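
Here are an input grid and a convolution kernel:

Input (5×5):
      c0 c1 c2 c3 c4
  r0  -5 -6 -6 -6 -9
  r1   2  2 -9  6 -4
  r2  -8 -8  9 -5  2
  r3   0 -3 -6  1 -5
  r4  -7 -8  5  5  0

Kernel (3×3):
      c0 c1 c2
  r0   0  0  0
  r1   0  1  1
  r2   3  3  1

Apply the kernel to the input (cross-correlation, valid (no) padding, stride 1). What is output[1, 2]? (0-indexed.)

The receptive field on the input at this output position is [-9 6 -4 / 9 -5 2 / -6 1 -5]. Elementwise product with the kernel and sum: -5·1 + 2·1 + -6·3 + 1·3 + -5·1.

-23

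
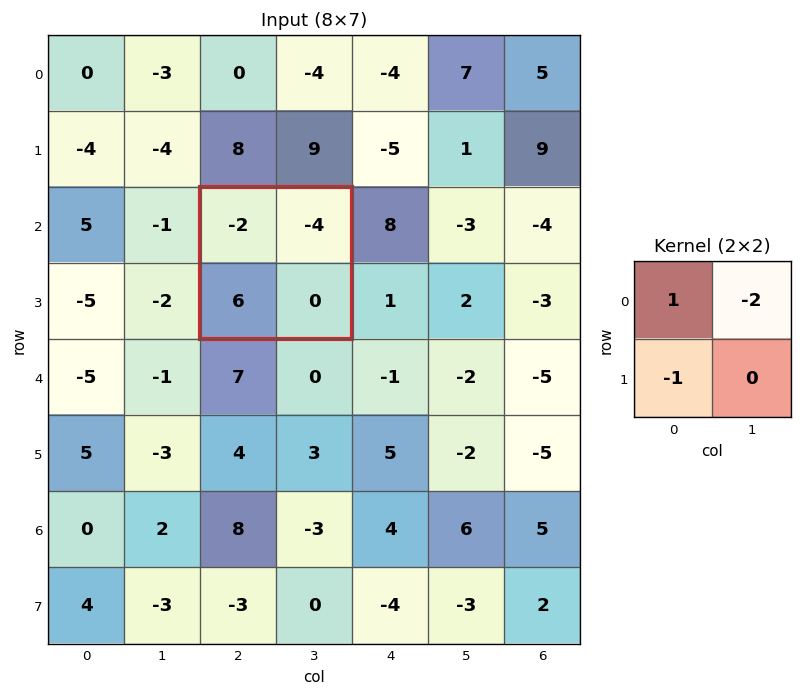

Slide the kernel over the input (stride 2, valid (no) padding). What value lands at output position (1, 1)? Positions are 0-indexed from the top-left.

The receptive field on the input at this output position is [-2 -4 / 6 0]. Elementwise product with the kernel and sum: -2·1 + -4·-2 + 6·-1.

0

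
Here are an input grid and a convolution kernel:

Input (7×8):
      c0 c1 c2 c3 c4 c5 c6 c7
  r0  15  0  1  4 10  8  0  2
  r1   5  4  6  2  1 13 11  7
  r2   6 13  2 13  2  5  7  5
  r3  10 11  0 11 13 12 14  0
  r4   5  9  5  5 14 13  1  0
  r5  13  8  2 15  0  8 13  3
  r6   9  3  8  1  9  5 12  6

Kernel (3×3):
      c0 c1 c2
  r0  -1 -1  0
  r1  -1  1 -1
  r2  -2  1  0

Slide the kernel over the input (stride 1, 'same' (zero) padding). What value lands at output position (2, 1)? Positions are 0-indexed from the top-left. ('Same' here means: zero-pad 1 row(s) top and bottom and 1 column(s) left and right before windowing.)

-13

The receptive field on the zero-padded input at this output position is [5 4 6 / 6 13 2 / 10 11 0]. Elementwise product with the kernel and sum: 5·-1 + 4·-1 + 6·-1 + 13·1 + 2·-1 + 10·-2 + 11·1.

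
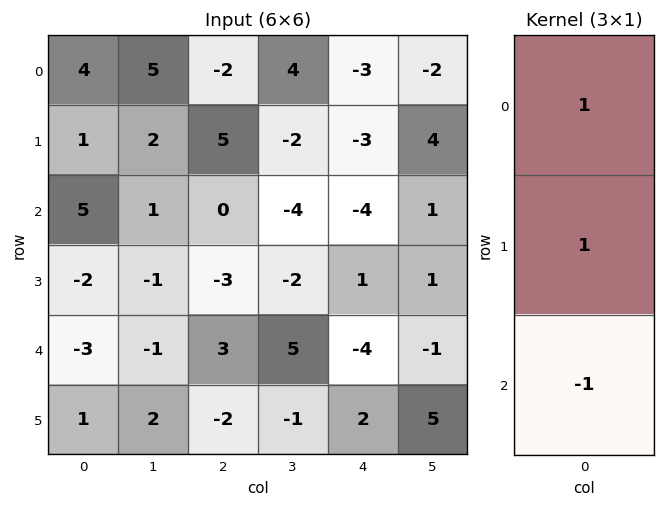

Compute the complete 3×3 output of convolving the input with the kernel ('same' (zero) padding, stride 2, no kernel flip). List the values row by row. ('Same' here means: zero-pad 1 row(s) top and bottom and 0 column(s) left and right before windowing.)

Output[0,0]: The receptive field on the zero-padded input at this output position is [0 / 4 / 1]. Elementwise product with the kernel and sum: 0·1 + 4·1 + 1·-1.

3 -7 0
8 8 -8
-6 2 -5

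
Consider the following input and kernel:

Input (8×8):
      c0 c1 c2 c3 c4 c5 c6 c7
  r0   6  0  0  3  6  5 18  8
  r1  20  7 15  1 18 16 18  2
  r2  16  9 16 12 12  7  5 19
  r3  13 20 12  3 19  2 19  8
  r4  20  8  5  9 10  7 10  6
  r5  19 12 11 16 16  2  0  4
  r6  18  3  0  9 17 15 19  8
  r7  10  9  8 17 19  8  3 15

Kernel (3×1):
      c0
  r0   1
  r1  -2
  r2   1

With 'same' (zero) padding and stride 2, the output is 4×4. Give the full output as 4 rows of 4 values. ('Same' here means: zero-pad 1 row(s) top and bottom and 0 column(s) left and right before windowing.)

8 15 6 -18
1 -5 13 27
-8 13 15 -1
-7 19 1 -35

Output[0,0]: The receptive field on the zero-padded input at this output position is [0 / 6 / 20]. Elementwise product with the kernel and sum: 0·1 + 6·-2 + 20·1.
Output[0,1]: The receptive field on the zero-padded input at this output position is [0 / 0 / 15]. Elementwise product with the kernel and sum: 0·1 + 0·-2 + 15·1.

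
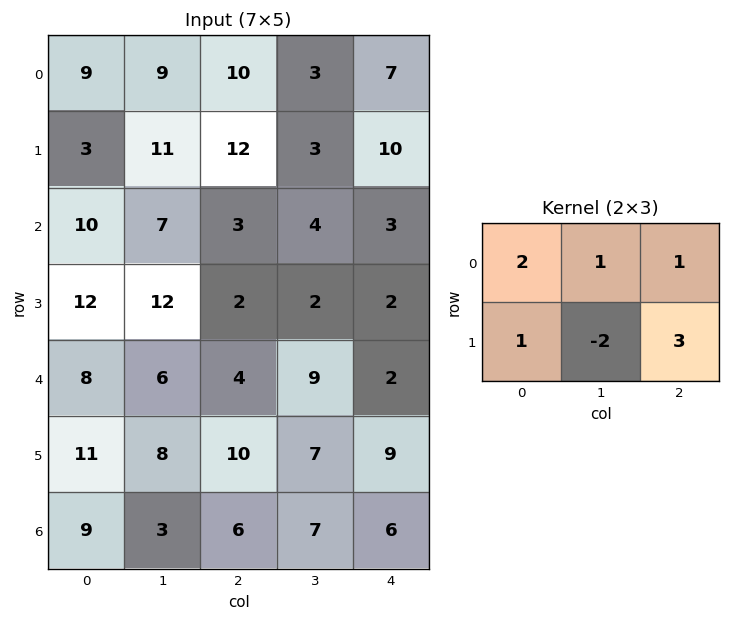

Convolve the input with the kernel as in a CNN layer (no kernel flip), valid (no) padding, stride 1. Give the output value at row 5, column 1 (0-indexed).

The receptive field on the input at this output position is [8 10 7 / 3 6 7]. Elementwise product with the kernel and sum: 8·2 + 10·1 + 7·1 + 3·1 + 6·-2 + 7·3.

45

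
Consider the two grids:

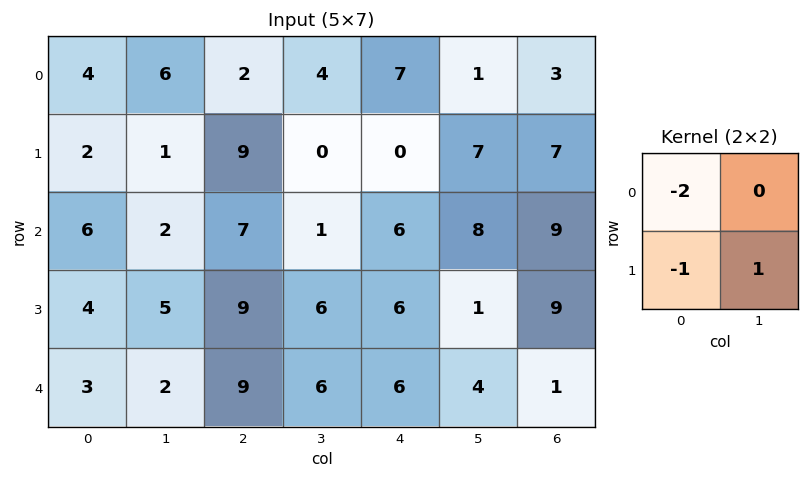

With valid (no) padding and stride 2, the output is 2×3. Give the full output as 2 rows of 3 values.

-9 -13 -7
-11 -17 -17

Output[0,0]: The receptive field on the input at this output position is [4 6 / 2 1]. Elementwise product with the kernel and sum: 4·-2 + 2·-1 + 1·1.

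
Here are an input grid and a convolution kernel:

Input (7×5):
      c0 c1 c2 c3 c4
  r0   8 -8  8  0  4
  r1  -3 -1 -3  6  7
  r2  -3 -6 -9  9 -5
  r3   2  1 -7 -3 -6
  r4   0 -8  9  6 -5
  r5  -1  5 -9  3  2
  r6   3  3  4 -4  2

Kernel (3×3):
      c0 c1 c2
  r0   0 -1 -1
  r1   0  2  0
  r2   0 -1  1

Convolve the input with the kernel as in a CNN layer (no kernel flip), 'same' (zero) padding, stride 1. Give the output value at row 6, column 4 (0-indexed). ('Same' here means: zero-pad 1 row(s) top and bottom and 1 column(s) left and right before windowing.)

The receptive field on the zero-padded input at this output position is [3 2 0 / -4 2 0 / 0 0 0]. Elementwise product with the kernel and sum: 2·-1 + 0·-1 + 2·2 + 0·-1 + 0·1.

2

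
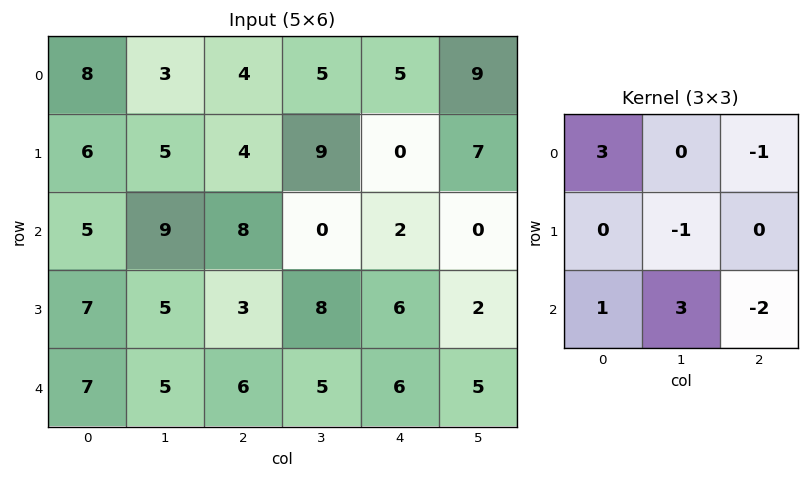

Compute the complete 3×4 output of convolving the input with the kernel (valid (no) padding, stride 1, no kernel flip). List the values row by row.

31 33 2 12
21 -4 27 40
12 37 23 7

Output[0,0]: The receptive field on the input at this output position is [8 3 4 / 6 5 4 / 5 9 8]. Elementwise product with the kernel and sum: 8·3 + 4·-1 + 5·-1 + 5·1 + 9·3 + 8·-2.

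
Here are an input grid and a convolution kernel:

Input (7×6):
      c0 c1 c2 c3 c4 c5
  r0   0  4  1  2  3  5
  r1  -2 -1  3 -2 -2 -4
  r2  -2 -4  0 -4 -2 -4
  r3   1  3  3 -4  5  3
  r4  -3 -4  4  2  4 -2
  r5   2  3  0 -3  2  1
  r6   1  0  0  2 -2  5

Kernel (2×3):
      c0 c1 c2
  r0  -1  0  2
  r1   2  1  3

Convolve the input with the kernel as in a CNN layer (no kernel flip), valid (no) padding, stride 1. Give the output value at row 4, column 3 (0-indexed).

The receptive field on the input at this output position is [2 4 -2 / -3 2 1]. Elementwise product with the kernel and sum: 2·-1 + -2·2 + -3·2 + 2·1 + 1·3.

-7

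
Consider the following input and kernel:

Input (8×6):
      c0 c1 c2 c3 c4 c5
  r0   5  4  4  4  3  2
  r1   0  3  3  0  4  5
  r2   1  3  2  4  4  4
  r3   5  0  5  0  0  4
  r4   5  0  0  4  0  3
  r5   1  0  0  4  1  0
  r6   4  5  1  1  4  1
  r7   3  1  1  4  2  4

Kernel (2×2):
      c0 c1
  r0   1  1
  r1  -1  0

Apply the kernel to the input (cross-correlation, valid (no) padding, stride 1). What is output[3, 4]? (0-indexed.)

The receptive field on the input at this output position is [0 4 / 0 3]. Elementwise product with the kernel and sum: 0·1 + 4·1 + 0·-1.

4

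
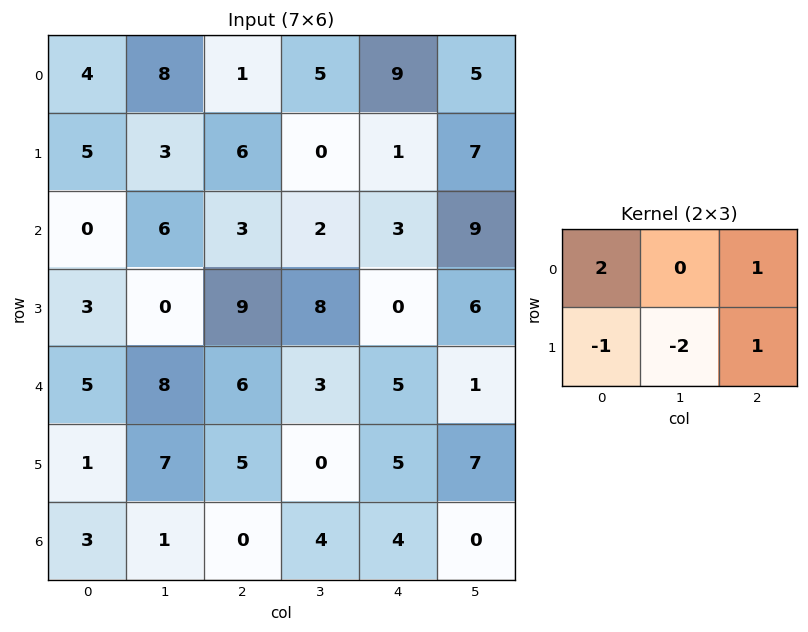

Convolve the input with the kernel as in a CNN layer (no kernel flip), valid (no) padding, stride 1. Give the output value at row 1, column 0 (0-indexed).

7

The receptive field on the input at this output position is [5 3 6 / 0 6 3]. Elementwise product with the kernel and sum: 5·2 + 6·1 + 0·-1 + 6·-2 + 3·1.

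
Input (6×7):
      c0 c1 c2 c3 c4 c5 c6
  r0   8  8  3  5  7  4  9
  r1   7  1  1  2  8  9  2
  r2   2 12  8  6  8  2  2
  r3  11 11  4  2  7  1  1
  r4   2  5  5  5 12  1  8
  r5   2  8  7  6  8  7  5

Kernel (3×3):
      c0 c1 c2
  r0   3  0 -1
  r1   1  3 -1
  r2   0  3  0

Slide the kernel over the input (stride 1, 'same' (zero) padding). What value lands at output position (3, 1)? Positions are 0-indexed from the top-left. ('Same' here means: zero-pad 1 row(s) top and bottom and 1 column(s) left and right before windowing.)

53

The receptive field on the zero-padded input at this output position is [2 12 8 / 11 11 4 / 2 5 5]. Elementwise product with the kernel and sum: 2·3 + 8·-1 + 11·1 + 11·3 + 4·-1 + 5·3.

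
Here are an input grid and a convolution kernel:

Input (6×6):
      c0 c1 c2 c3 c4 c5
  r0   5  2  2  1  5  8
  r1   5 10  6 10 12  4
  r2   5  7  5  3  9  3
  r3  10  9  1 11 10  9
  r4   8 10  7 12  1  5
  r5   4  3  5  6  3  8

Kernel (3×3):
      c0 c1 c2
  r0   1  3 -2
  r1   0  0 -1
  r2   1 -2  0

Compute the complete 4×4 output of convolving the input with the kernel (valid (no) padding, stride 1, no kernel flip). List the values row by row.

Output[0,0]: The receptive field on the input at this output position is [5 2 2 / 5 10 6 / 5 7 5]. Elementwise product with the kernel and sum: 5·1 + 2·3 + 2·-2 + 6·-1 + 5·1 + 7·-2.
Output[0,1]: The receptive field on the input at this output position is [2 2 1 / 10 6 10 / 7 5 3]. Elementwise product with the kernel and sum: 2·1 + 2·3 + 1·-2 + 10·-1 + 7·1 + 5·-2.

-8 -7 -18 -19
10 12 -18 26
3 1 -31 25
26 -29 6 18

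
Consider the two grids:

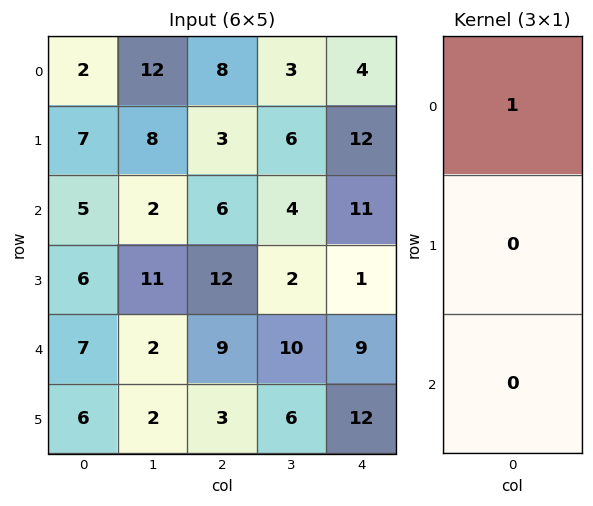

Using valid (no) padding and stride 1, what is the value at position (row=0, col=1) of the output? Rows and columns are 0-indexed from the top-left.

The receptive field on the input at this output position is [12 / 8 / 2]. Elementwise product with the kernel and sum: 12·1.

12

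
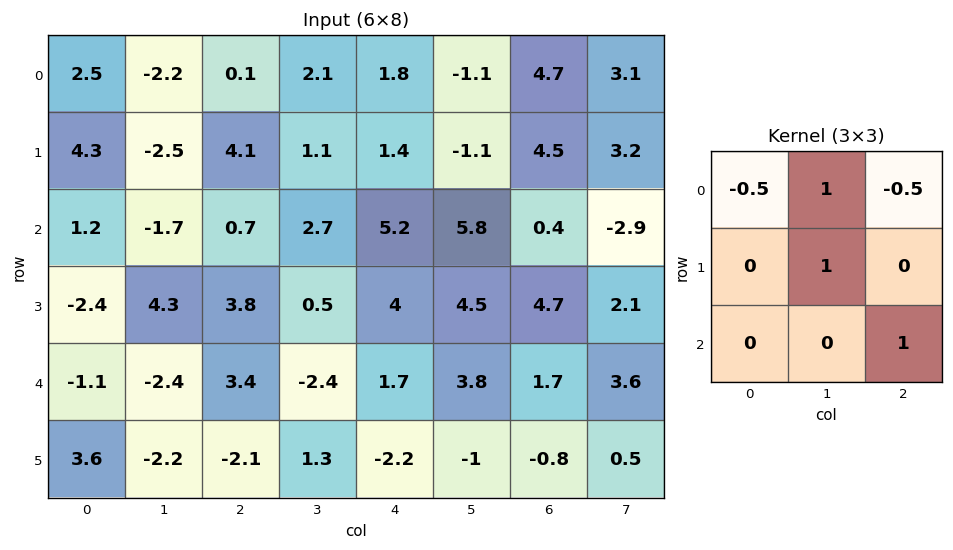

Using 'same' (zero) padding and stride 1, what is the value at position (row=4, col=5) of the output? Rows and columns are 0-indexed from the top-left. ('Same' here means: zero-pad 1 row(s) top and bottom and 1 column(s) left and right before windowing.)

The receptive field on the zero-padded input at this output position is [4 4.5 4.7 / 1.7 3.8 1.7 / -2.2 -1 -0.8]. Elementwise product with the kernel and sum: 4·-0.5 + 4.5·1 + 4.7·-0.5 + 3.8·1 + -0.8·1.

3.15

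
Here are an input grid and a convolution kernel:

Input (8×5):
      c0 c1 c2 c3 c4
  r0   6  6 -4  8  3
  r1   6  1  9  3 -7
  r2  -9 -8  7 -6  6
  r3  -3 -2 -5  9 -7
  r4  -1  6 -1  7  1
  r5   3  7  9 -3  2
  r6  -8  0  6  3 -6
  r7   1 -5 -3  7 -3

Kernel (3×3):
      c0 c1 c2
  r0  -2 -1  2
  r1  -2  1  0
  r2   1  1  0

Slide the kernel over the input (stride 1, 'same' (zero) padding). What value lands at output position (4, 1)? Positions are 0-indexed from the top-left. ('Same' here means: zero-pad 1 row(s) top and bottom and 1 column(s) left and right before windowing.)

The receptive field on the zero-padded input at this output position is [-3 -2 -5 / -1 6 -1 / 3 7 9]. Elementwise product with the kernel and sum: -3·-2 + -2·-1 + -5·2 + -1·-2 + 6·1 + 3·1 + 7·1.

16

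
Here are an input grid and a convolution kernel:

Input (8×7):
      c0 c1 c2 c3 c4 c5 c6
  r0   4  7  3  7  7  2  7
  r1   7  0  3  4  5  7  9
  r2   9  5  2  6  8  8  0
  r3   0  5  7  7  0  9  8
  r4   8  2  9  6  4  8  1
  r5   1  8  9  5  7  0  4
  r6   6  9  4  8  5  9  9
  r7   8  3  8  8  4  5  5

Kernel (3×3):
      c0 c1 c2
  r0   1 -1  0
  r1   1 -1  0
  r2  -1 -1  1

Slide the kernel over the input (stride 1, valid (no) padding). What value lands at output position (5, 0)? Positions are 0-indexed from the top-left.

-13

The receptive field on the input at this output position is [1 8 9 / 6 9 4 / 8 3 8]. Elementwise product with the kernel and sum: 1·1 + 8·-1 + 6·1 + 9·-1 + 8·-1 + 3·-1 + 8·1.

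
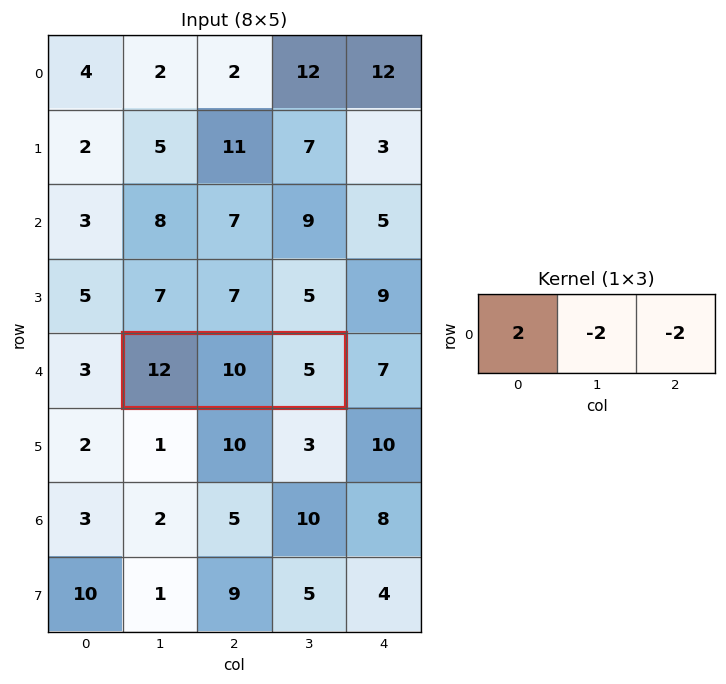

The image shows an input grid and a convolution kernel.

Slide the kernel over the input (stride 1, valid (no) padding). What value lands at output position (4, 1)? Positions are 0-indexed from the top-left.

The receptive field on the input at this output position is [12 10 5]. Elementwise product with the kernel and sum: 12·2 + 10·-2 + 5·-2.

-6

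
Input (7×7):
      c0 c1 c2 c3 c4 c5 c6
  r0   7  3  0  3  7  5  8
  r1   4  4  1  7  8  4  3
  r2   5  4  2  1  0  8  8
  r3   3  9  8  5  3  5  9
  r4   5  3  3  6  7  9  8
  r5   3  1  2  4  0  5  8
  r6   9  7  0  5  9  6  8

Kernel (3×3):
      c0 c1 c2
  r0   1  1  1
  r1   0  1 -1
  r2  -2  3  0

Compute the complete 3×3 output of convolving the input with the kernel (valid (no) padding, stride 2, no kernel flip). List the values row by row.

Output[0,0]: The receptive field on the input at this output position is [7 3 0 / 4 4 1 / 5 4 2]. Elementwise product with the kernel and sum: 7·1 + 3·1 + 0·1 + 4·1 + 1·-1 + 5·-2 + 4·3.

15 8 45
11 17 25
13 35 21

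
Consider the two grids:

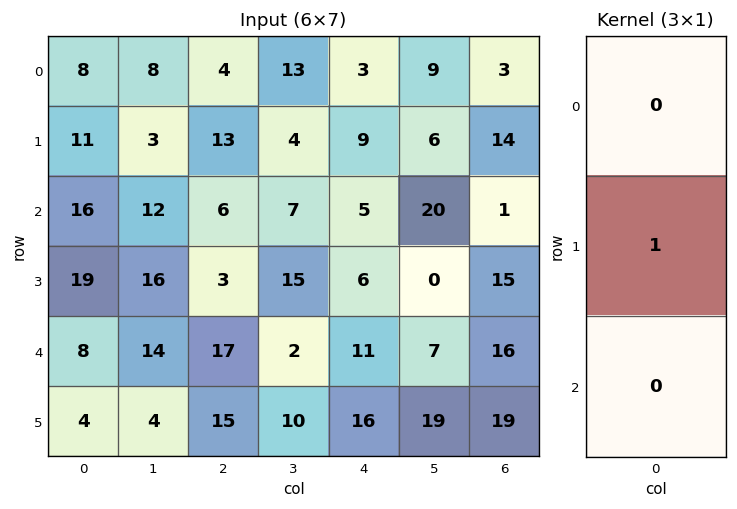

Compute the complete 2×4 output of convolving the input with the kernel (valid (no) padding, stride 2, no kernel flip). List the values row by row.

11 13 9 14
19 3 6 15

Output[0,0]: The receptive field on the input at this output position is [8 / 11 / 16]. Elementwise product with the kernel and sum: 11·1.
Output[0,1]: The receptive field on the input at this output position is [4 / 13 / 6]. Elementwise product with the kernel and sum: 13·1.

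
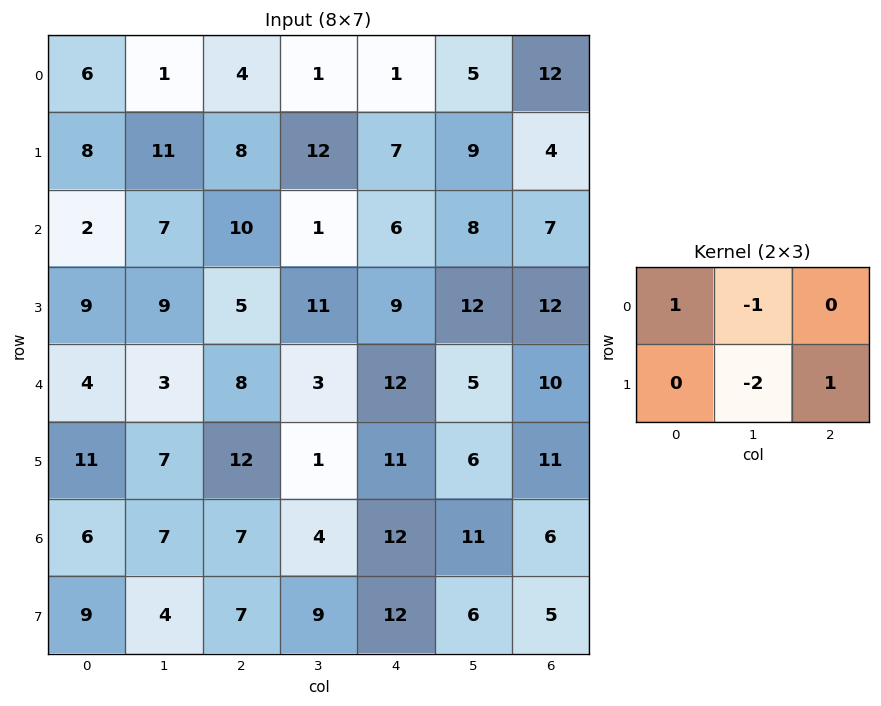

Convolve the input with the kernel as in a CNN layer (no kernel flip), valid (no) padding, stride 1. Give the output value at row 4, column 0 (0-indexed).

-1

The receptive field on the input at this output position is [4 3 8 / 11 7 12]. Elementwise product with the kernel and sum: 4·1 + 3·-1 + 7·-2 + 12·1.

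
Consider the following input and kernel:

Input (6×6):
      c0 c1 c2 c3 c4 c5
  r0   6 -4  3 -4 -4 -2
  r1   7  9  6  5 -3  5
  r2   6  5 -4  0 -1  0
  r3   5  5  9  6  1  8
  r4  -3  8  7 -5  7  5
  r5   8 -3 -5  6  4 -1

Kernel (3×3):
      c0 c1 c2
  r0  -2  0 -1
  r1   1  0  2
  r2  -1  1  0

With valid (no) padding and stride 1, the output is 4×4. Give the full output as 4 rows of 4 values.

3 22 2 24
-22 -14 -18 -20
26 6 8 34
-19 -20 13 -17

Output[0,0]: The receptive field on the input at this output position is [6 -4 3 / 7 9 6 / 6 5 -4]. Elementwise product with the kernel and sum: 6·-2 + 3·-1 + 7·1 + 6·2 + 6·-1 + 5·1.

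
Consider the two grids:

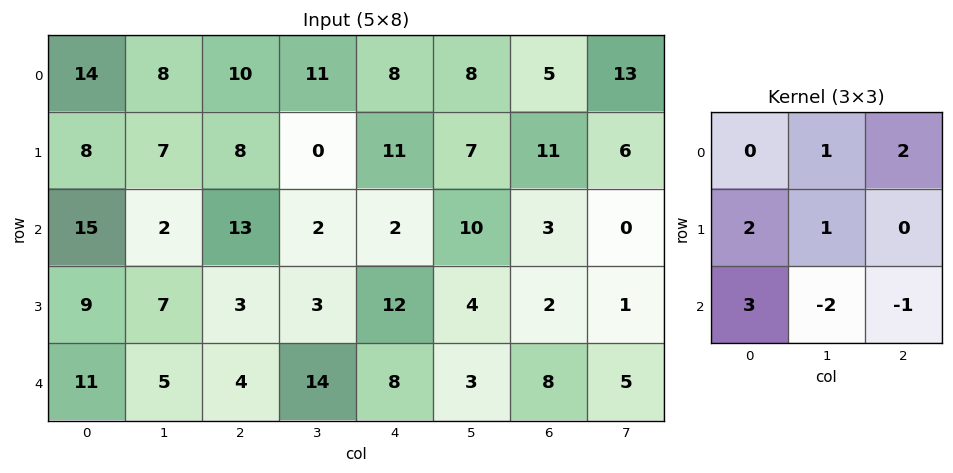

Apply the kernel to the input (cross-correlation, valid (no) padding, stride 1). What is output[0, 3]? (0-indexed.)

27

The receptive field on the input at this output position is [11 8 8 / 0 11 7 / 2 2 10]. Elementwise product with the kernel and sum: 8·1 + 8·2 + 0·2 + 11·1 + 2·3 + 2·-2 + 10·-1.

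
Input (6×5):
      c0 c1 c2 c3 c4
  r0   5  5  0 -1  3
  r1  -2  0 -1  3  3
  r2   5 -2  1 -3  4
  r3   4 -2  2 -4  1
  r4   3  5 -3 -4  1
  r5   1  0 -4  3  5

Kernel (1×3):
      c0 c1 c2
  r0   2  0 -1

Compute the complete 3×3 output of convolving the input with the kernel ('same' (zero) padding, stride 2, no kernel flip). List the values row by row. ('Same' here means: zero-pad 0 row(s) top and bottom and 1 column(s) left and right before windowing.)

-5 11 -2
2 -1 -6
-5 14 -8

Output[0,0]: The receptive field on the zero-padded input at this output position is [0 5 5]. Elementwise product with the kernel and sum: 0·2 + 5·-1.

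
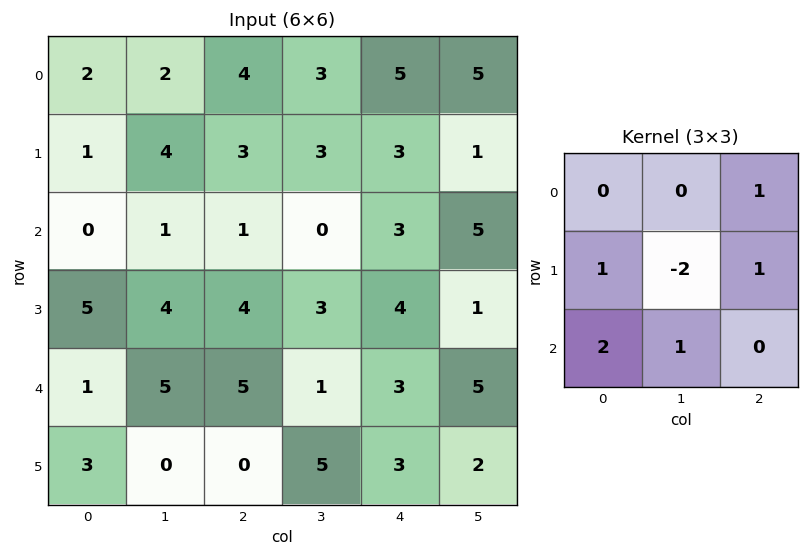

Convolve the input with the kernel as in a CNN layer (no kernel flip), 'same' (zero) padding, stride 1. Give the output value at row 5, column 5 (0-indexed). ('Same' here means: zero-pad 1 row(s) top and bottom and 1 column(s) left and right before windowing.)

The receptive field on the zero-padded input at this output position is [3 5 0 / 3 2 0 / 0 0 0]. Elementwise product with the kernel and sum: 0·1 + 3·1 + 2·-2 + 0·1 + 0·2 + 0·1.

-1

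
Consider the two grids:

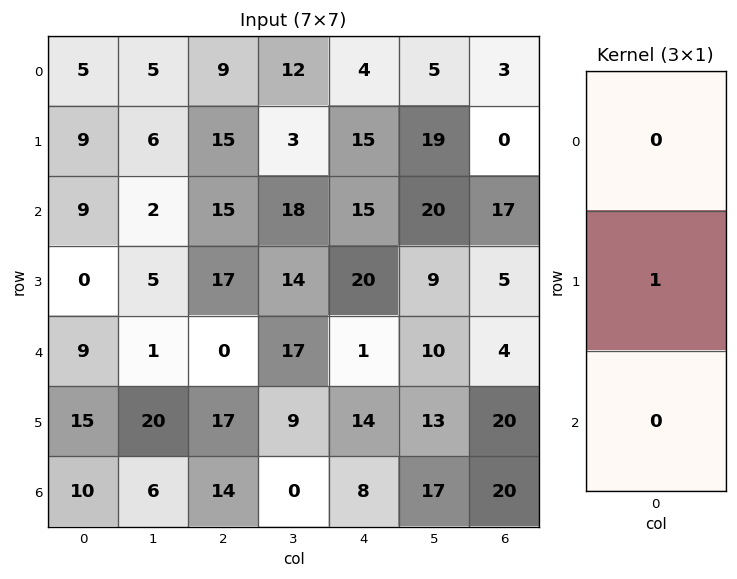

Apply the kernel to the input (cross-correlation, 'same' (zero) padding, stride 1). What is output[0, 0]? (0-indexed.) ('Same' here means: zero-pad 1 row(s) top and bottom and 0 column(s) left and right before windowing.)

The receptive field on the zero-padded input at this output position is [0 / 5 / 9]. Elementwise product with the kernel and sum: 5·1.

5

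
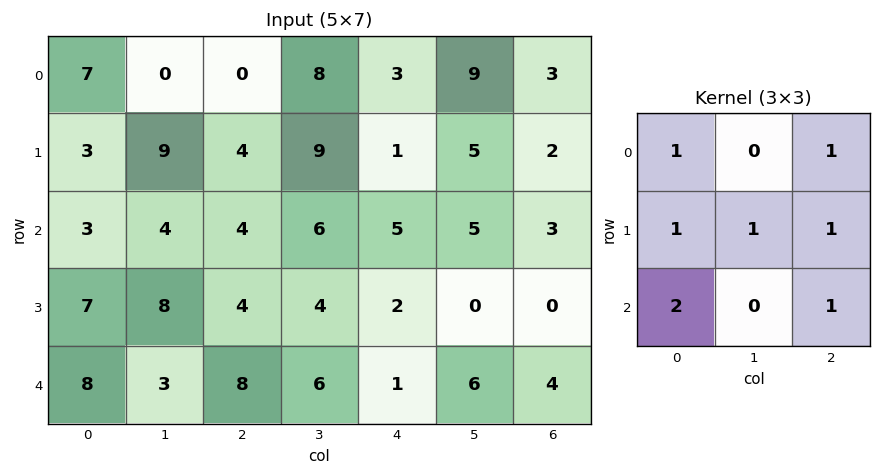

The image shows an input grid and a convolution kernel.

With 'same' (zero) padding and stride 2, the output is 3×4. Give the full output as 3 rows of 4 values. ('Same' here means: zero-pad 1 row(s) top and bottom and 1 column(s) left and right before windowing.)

Output[0,0]: The receptive field on the zero-padded input at this output position is [0 0 0 / 0 7 0 / 0 3 9]. Elementwise product with the kernel and sum: 0·1 + 0·1 + 0·1 + 7·1 + 0·1 + 0·2 + 9·1.

16 35 43 22
24 52 38 13
19 29 17 10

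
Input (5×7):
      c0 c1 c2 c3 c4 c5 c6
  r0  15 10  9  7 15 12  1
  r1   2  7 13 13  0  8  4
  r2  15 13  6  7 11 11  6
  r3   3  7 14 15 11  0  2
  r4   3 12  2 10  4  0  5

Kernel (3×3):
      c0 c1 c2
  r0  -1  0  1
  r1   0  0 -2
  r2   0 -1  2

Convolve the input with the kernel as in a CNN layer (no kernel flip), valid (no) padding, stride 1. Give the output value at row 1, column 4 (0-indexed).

-4

The receptive field on the input at this output position is [0 8 4 / 11 11 6 / 11 0 2]. Elementwise product with the kernel and sum: 0·-1 + 4·1 + 6·-2 + 0·-1 + 2·2.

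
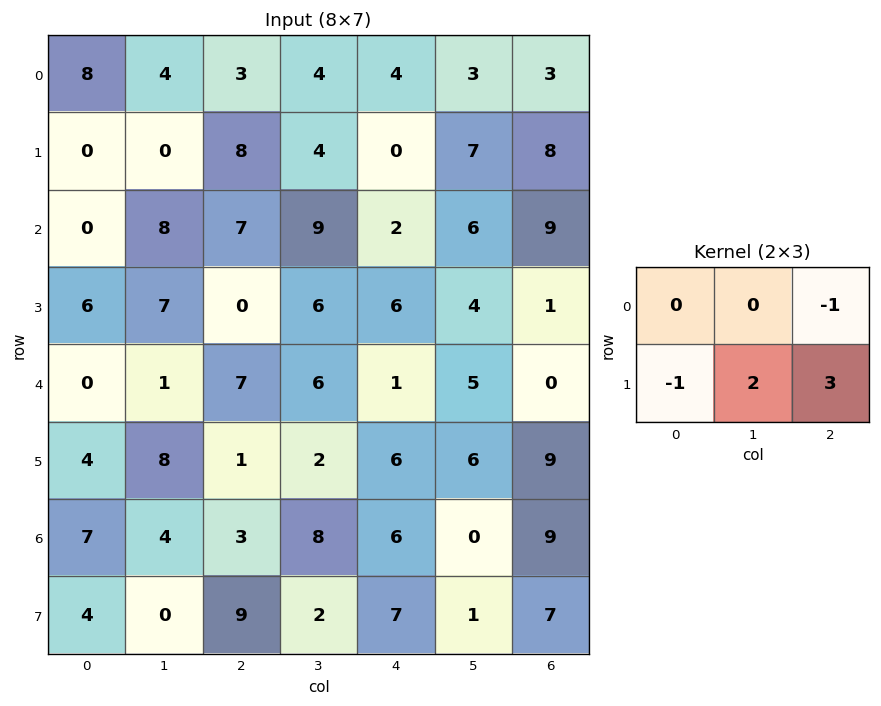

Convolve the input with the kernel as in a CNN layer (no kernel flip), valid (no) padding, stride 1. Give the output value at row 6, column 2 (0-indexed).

The receptive field on the input at this output position is [3 8 6 / 9 2 7]. Elementwise product with the kernel and sum: 6·-1 + 9·-1 + 2·2 + 7·3.

10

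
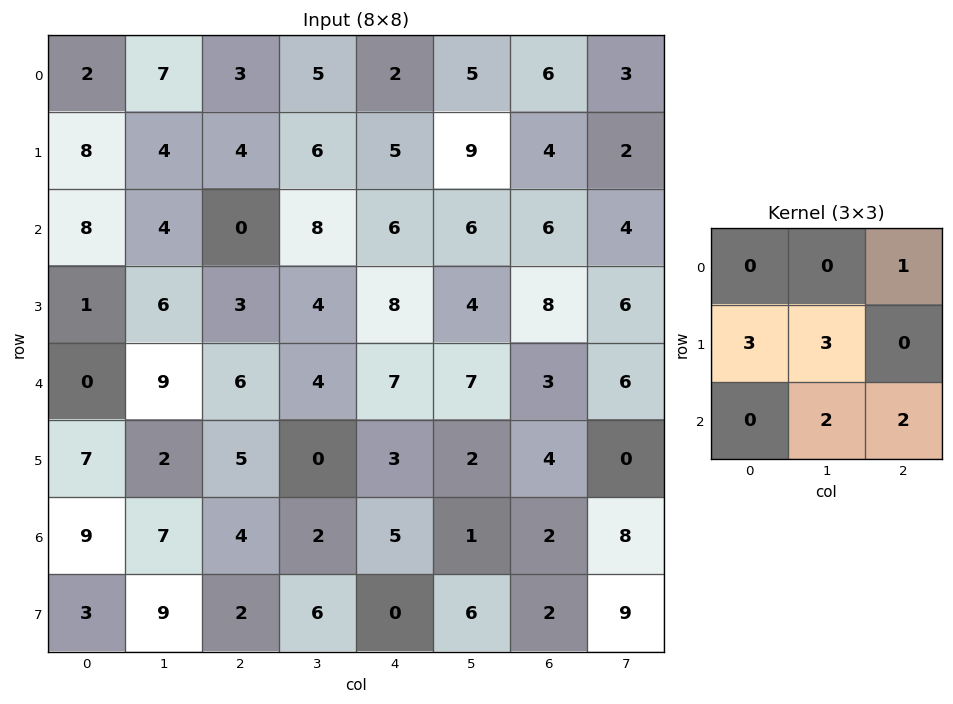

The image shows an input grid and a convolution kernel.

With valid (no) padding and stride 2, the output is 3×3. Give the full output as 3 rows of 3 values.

47 60 72
51 49 62
55 36 24

Output[0,0]: The receptive field on the input at this output position is [2 7 3 / 8 4 4 / 8 4 0]. Elementwise product with the kernel and sum: 3·1 + 8·3 + 4·3 + 4·2 + 0·2.
Output[0,1]: The receptive field on the input at this output position is [3 5 2 / 4 6 5 / 0 8 6]. Elementwise product with the kernel and sum: 2·1 + 4·3 + 6·3 + 8·2 + 6·2.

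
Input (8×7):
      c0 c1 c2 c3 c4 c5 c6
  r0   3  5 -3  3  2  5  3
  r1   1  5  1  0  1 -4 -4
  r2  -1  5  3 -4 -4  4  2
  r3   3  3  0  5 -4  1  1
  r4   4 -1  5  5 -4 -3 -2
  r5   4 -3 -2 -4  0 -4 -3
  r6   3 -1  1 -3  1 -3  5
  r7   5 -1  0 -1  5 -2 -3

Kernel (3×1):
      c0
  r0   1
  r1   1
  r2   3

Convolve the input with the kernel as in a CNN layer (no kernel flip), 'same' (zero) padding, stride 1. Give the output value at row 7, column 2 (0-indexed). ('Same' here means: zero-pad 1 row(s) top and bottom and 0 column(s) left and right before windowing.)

The receptive field on the zero-padded input at this output position is [1 / 0 / 0]. Elementwise product with the kernel and sum: 1·1 + 0·1 + 0·3.

1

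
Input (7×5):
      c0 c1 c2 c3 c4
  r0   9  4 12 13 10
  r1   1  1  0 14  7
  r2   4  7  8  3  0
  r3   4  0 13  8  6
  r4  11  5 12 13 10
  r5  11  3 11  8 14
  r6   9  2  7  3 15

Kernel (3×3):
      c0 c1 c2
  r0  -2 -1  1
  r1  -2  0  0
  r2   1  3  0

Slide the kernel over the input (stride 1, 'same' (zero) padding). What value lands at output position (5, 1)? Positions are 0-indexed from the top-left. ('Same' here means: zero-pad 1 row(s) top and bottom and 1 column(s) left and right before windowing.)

The receptive field on the zero-padded input at this output position is [11 5 12 / 11 3 11 / 9 2 7]. Elementwise product with the kernel and sum: 11·-2 + 5·-1 + 12·1 + 11·-2 + 9·1 + 2·3.

-22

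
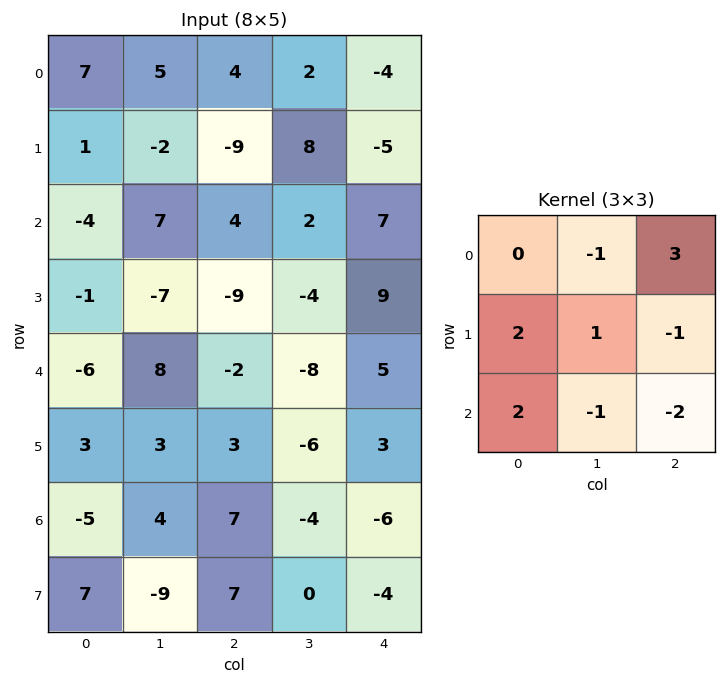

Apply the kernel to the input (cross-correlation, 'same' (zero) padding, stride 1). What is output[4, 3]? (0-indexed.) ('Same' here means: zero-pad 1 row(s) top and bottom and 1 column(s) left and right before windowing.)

The receptive field on the zero-padded input at this output position is [-9 -4 9 / -2 -8 5 / 3 -6 3]. Elementwise product with the kernel and sum: -4·-1 + 9·3 + -2·2 + -8·1 + 5·-1 + 3·2 + -6·-1 + 3·-2.

20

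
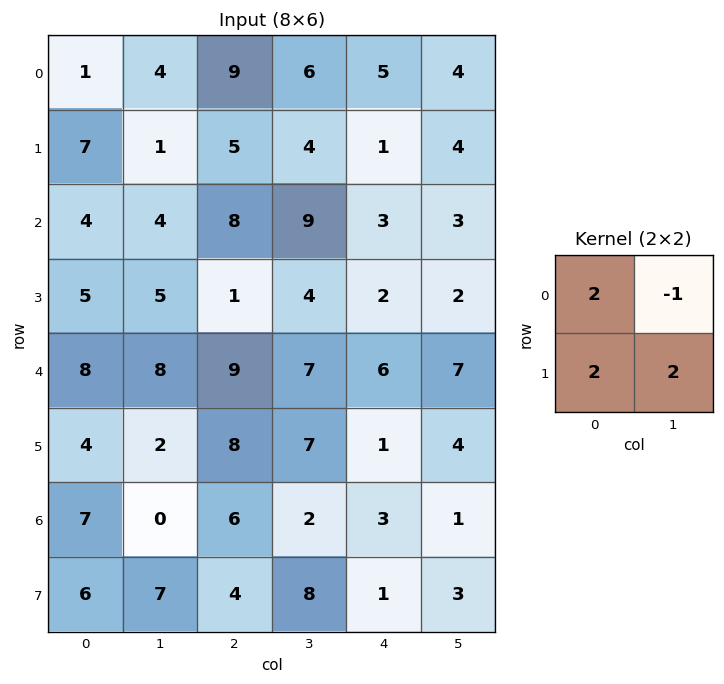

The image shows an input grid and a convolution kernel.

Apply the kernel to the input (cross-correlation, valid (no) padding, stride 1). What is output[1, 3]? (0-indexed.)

The receptive field on the input at this output position is [4 1 / 9 3]. Elementwise product with the kernel and sum: 4·2 + 1·-1 + 9·2 + 3·2.

31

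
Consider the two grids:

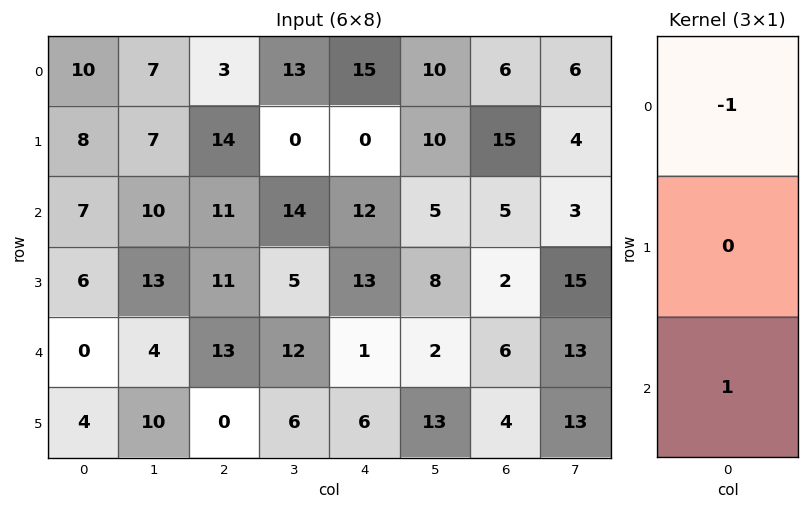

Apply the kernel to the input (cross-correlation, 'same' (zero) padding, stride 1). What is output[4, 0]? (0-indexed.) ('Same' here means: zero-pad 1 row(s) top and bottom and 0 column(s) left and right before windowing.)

-2

The receptive field on the zero-padded input at this output position is [6 / 0 / 4]. Elementwise product with the kernel and sum: 6·-1 + 4·1.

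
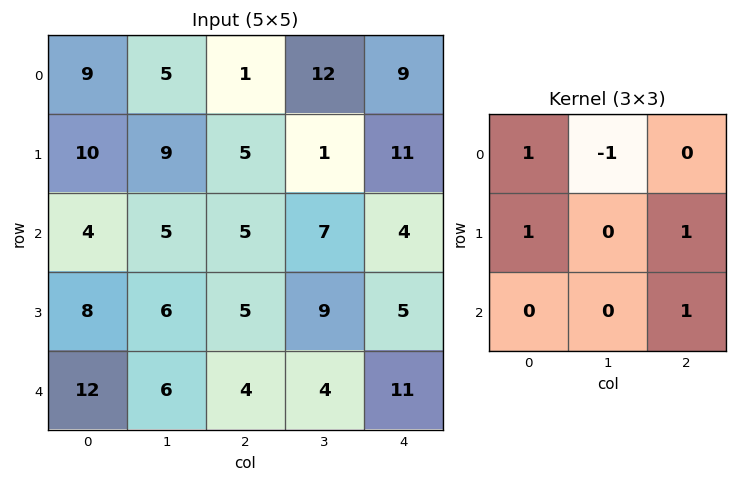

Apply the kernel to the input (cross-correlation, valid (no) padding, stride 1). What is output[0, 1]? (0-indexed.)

21

The receptive field on the input at this output position is [5 1 12 / 9 5 1 / 5 5 7]. Elementwise product with the kernel and sum: 5·1 + 1·-1 + 9·1 + 1·1 + 7·1.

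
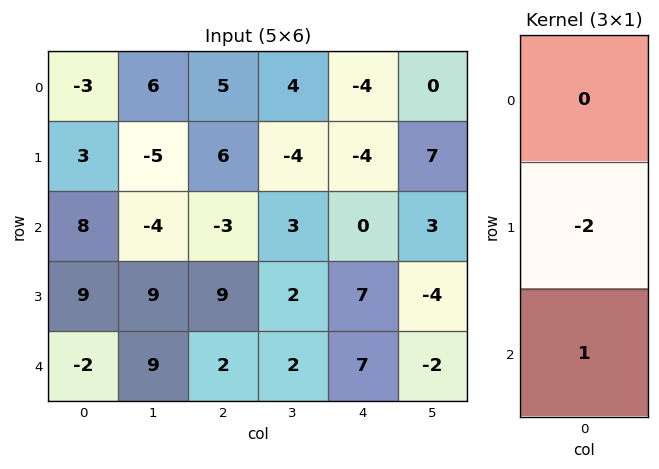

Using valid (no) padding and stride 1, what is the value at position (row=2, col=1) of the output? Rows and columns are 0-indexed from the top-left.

-9

The receptive field on the input at this output position is [-4 / 9 / 9]. Elementwise product with the kernel and sum: 9·-2 + 9·1.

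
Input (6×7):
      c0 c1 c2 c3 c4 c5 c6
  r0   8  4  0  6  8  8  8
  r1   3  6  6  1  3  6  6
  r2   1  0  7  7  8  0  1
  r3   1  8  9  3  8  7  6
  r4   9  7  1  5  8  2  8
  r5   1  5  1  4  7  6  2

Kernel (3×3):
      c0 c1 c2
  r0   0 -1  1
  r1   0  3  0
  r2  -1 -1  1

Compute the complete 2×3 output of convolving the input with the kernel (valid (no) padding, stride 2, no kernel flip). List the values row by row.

Output[0,0]: The receptive field on the input at this output position is [8 4 0 / 3 6 6 / 1 0 7]. Elementwise product with the kernel and sum: 4·-1 + 0·1 + 6·3 + 1·-1 + 0·-1 + 7·1.
Output[0,1]: The receptive field on the input at this output position is [0 6 8 / 6 1 3 / 7 7 8]. Elementwise product with the kernel and sum: 6·-1 + 8·1 + 1·3 + 7·-1 + 7·-1 + 8·1.

20 -1 11
16 12 20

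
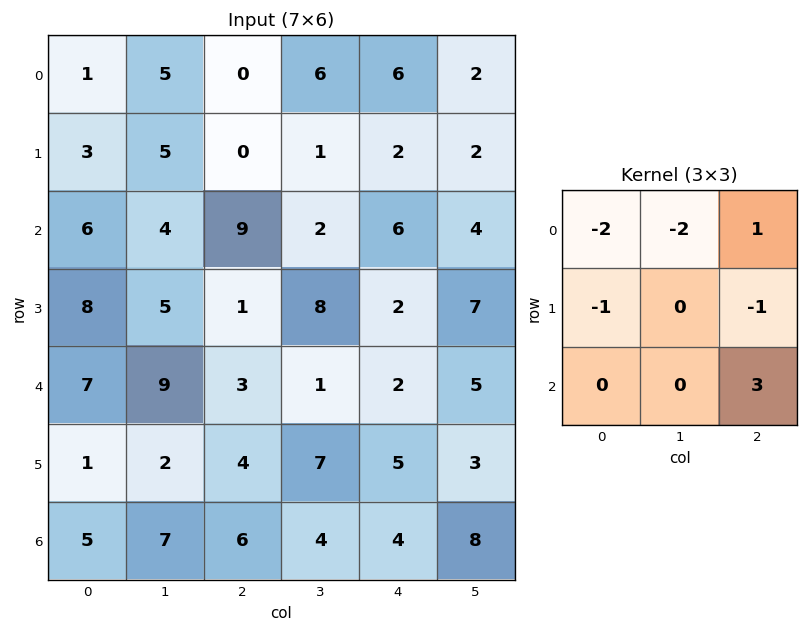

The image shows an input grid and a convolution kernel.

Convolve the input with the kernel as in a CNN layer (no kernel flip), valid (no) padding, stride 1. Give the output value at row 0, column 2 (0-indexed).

10

The receptive field on the input at this output position is [0 6 6 / 0 1 2 / 9 2 6]. Elementwise product with the kernel and sum: 0·-2 + 6·-2 + 6·1 + 0·-1 + 2·-1 + 6·3.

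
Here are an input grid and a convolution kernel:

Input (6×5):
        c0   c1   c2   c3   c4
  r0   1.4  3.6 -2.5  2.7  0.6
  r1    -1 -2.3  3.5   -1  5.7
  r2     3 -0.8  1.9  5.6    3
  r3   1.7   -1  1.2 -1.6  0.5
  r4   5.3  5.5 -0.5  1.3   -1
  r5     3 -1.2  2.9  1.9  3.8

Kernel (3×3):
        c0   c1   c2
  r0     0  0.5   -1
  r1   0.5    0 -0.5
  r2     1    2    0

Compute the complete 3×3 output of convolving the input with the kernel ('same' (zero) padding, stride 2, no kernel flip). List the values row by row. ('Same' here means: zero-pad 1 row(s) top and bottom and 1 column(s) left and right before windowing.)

-3.8 5.15 11.75
5.6 0.95 5.05
5.1 8.9 10.4

Output[0,0]: The receptive field on the zero-padded input at this output position is [0 0 0 / 0 1.4 3.6 / 0 -1 -2.3]. Elementwise product with the kernel and sum: 0·0.5 + 0·-1 + 0·0.5 + 3.6·-0.5 + 0·1 + -1·2.
Output[0,1]: The receptive field on the zero-padded input at this output position is [0 0 0 / 3.6 -2.5 2.7 / -2.3 3.5 -1]. Elementwise product with the kernel and sum: 0·0.5 + 0·-1 + 3.6·0.5 + 2.7·-0.5 + -2.3·1 + 3.5·2.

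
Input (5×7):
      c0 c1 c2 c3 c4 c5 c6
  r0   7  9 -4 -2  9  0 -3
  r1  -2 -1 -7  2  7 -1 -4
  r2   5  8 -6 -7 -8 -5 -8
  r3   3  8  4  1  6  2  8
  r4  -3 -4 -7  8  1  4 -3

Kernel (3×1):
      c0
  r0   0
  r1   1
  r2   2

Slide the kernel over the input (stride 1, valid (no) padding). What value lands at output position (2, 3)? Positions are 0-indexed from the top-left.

The receptive field on the input at this output position is [-7 / 1 / 8]. Elementwise product with the kernel and sum: 1·1 + 8·2.

17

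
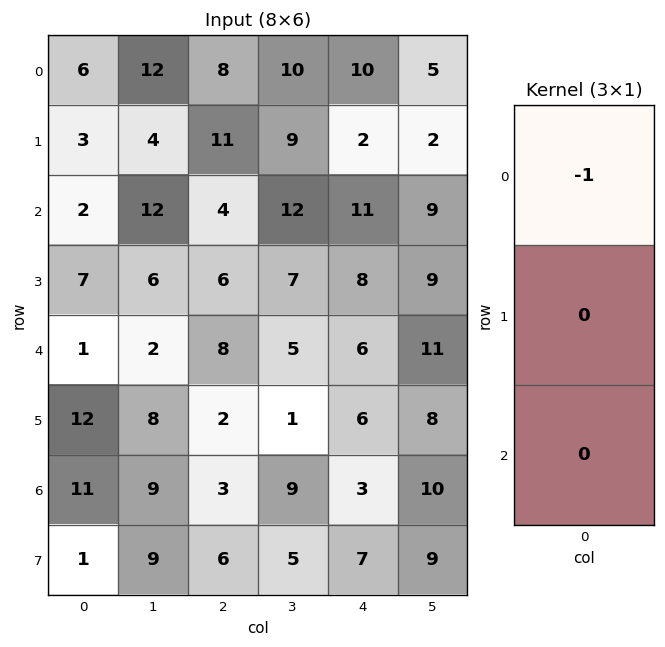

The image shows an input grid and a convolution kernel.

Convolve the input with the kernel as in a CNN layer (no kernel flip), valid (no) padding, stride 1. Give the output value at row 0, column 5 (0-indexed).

-5

The receptive field on the input at this output position is [5 / 2 / 9]. Elementwise product with the kernel and sum: 5·-1.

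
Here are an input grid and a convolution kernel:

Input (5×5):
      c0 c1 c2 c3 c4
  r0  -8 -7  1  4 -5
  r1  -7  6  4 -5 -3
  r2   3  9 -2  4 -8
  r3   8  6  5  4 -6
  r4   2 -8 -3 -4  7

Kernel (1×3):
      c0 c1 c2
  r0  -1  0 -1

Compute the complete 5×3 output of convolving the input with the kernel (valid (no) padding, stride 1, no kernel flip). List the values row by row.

Output[0,0]: The receptive field on the input at this output position is [-8 -7 1]. Elementwise product with the kernel and sum: -8·-1 + 1·-1.

7 3 4
3 -1 -1
-1 -13 10
-13 -10 1
1 12 -4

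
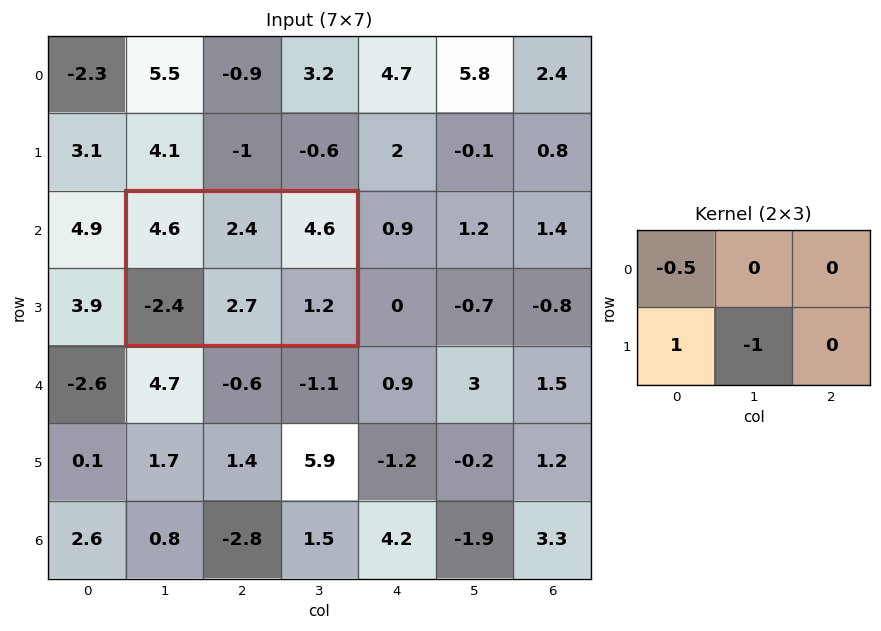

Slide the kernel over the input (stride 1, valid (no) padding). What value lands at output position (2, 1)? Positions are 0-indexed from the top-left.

The receptive field on the input at this output position is [4.6 2.4 4.6 / -2.4 2.7 1.2]. Elementwise product with the kernel and sum: 4.6·-0.5 + -2.4·1 + 2.7·-1.

-7.4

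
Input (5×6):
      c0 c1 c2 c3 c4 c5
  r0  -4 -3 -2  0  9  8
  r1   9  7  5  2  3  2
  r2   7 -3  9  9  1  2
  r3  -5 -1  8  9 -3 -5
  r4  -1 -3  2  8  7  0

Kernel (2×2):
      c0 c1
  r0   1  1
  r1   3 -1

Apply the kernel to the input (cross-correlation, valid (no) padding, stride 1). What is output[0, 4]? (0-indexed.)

24

The receptive field on the input at this output position is [9 8 / 3 2]. Elementwise product with the kernel and sum: 9·1 + 8·1 + 3·3 + 2·-1.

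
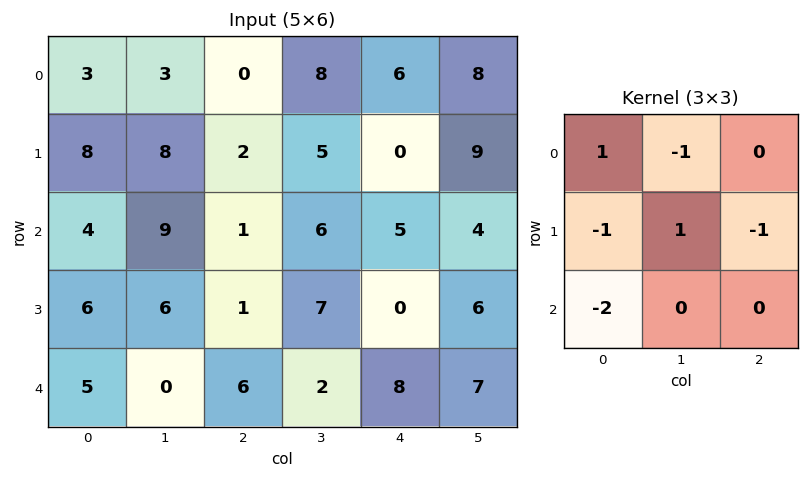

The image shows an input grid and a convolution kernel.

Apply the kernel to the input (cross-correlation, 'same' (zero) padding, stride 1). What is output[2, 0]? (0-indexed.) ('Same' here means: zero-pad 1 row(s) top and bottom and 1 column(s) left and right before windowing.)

The receptive field on the zero-padded input at this output position is [0 8 8 / 0 4 9 / 0 6 6]. Elementwise product with the kernel and sum: 0·1 + 8·-1 + 0·-1 + 4·1 + 9·-1 + 0·-2.

-13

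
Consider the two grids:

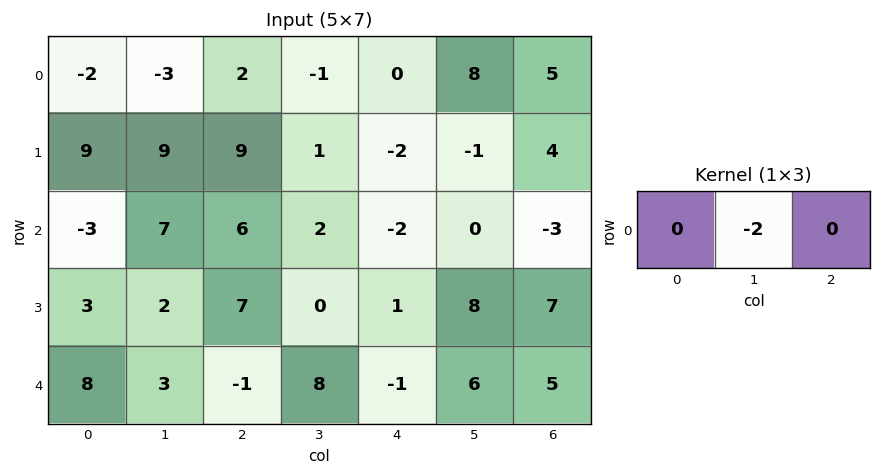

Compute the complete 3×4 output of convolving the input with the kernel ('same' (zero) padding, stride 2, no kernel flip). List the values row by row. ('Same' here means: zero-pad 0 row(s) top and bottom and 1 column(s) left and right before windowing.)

4 -4 0 -10
6 -12 4 6
-16 2 2 -10

Output[0,0]: The receptive field on the zero-padded input at this output position is [0 -2 -3]. Elementwise product with the kernel and sum: -2·-2.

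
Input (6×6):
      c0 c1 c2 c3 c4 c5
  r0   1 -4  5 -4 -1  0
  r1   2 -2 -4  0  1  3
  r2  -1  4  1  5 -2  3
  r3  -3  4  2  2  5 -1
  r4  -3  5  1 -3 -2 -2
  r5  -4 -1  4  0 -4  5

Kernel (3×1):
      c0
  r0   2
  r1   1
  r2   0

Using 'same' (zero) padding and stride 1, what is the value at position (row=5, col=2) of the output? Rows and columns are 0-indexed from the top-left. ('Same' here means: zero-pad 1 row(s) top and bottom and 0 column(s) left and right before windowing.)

6

The receptive field on the zero-padded input at this output position is [1 / 4 / 0]. Elementwise product with the kernel and sum: 1·2 + 4·1.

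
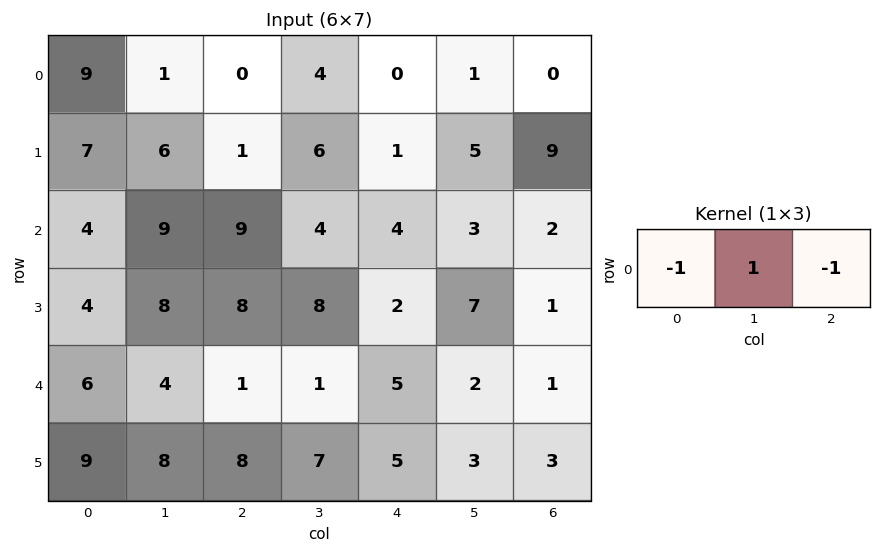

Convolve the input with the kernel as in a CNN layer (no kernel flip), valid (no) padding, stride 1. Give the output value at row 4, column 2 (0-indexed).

-5

The receptive field on the input at this output position is [1 1 5]. Elementwise product with the kernel and sum: 1·-1 + 1·1 + 5·-1.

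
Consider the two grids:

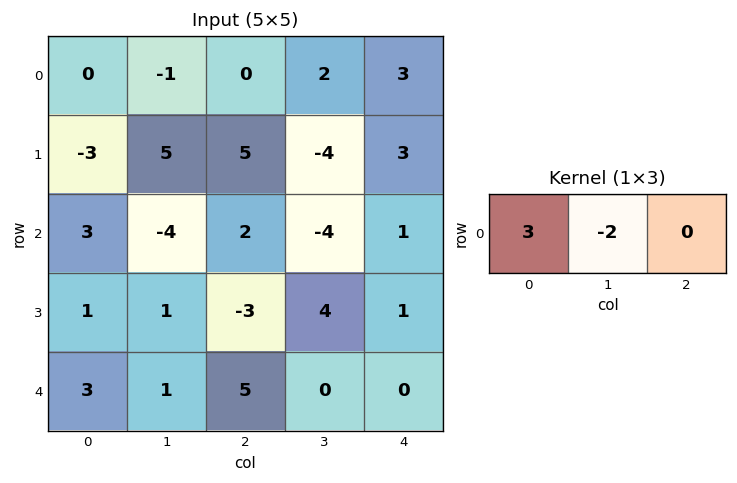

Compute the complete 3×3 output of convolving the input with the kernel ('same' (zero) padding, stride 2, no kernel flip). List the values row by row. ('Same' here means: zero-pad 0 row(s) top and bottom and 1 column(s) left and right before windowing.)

0 -3 0
-6 -16 -14
-6 -7 0

Output[0,0]: The receptive field on the zero-padded input at this output position is [0 0 -1]. Elementwise product with the kernel and sum: 0·3 + 0·-2.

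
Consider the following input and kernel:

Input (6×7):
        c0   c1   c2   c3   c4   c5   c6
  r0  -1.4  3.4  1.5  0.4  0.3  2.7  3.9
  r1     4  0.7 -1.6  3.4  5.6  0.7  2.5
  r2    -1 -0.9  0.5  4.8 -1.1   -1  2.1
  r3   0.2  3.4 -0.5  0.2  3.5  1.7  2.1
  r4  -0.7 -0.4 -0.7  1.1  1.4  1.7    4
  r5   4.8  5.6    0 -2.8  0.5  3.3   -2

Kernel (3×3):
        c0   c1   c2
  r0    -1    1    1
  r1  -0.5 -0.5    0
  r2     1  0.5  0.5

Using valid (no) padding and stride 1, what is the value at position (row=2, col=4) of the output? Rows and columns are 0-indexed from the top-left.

3.85

The receptive field on the input at this output position is [-1.1 -1 2.1 / 3.5 1.7 2.1 / 1.4 1.7 4]. Elementwise product with the kernel and sum: -1.1·-1 + -1·1 + 2.1·1 + 3.5·-0.5 + 1.7·-0.5 + 1.4·1 + 1.7·0.5 + 4·0.5.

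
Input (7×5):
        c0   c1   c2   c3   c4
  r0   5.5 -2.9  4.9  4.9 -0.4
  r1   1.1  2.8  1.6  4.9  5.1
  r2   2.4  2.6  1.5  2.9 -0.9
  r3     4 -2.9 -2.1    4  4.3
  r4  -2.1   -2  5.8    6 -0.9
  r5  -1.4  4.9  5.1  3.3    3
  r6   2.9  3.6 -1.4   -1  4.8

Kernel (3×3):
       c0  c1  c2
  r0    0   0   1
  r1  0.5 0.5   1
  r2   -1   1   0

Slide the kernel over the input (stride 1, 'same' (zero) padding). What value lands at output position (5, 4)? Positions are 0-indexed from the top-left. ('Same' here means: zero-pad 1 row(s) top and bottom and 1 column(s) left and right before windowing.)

The receptive field on the zero-padded input at this output position is [6 -0.9 0 / 3.3 3 0 / -1 4.8 0]. Elementwise product with the kernel and sum: 0·1 + 3.3·0.5 + 3·0.5 + 0·1 + -1·-1 + 4.8·1.

8.95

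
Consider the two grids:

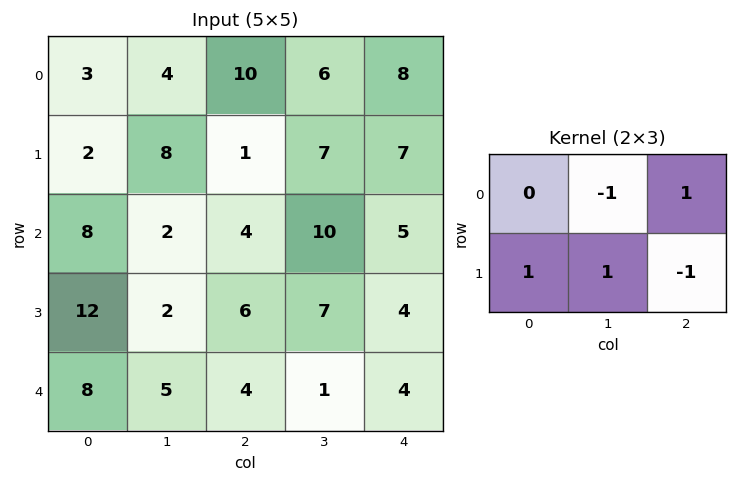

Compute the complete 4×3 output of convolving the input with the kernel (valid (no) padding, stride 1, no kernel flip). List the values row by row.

Output[0,0]: The receptive field on the input at this output position is [3 4 10 / 2 8 1]. Elementwise product with the kernel and sum: 4·-1 + 10·1 + 2·1 + 8·1 + 1·-1.

15 -2 3
-1 2 9
10 7 4
13 9 -2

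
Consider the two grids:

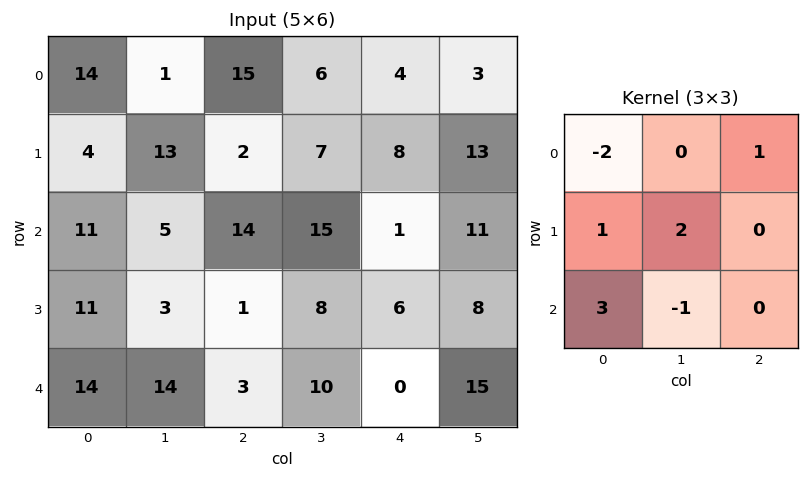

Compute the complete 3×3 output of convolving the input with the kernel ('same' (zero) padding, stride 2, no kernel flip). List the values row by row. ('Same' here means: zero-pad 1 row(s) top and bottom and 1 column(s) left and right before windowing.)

Output[0,0]: The receptive field on the zero-padded input at this output position is [0 0 0 / 0 14 1 / 0 4 13]. Elementwise product with the kernel and sum: 0·-2 + 0·1 + 0·1 + 14·2 + 0·3 + 4·-1.
Output[0,1]: The receptive field on the zero-padded input at this output position is [0 0 0 / 1 15 6 / 13 2 7]. Elementwise product with the kernel and sum: 0·-2 + 0·1 + 1·1 + 15·2 + 13·3 + 2·-1.

24 68 27
24 22 34
31 22 2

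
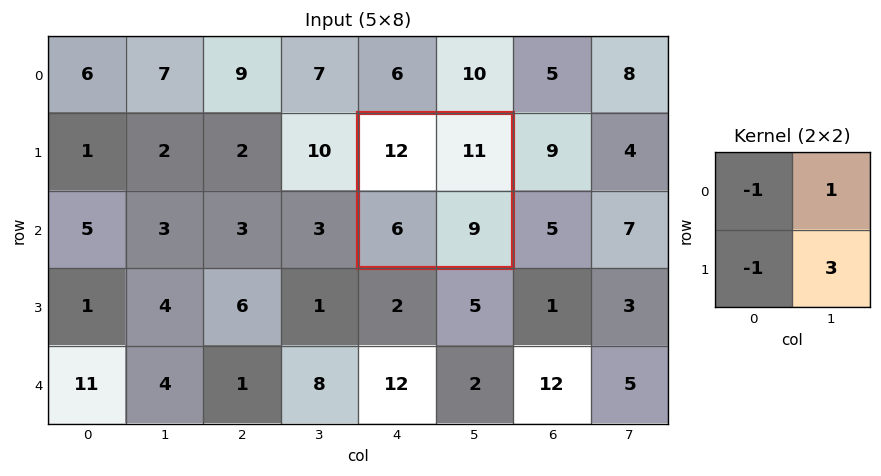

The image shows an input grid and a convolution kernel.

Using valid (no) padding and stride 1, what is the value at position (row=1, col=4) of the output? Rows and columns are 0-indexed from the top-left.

20

The receptive field on the input at this output position is [12 11 / 6 9]. Elementwise product with the kernel and sum: 12·-1 + 11·1 + 6·-1 + 9·3.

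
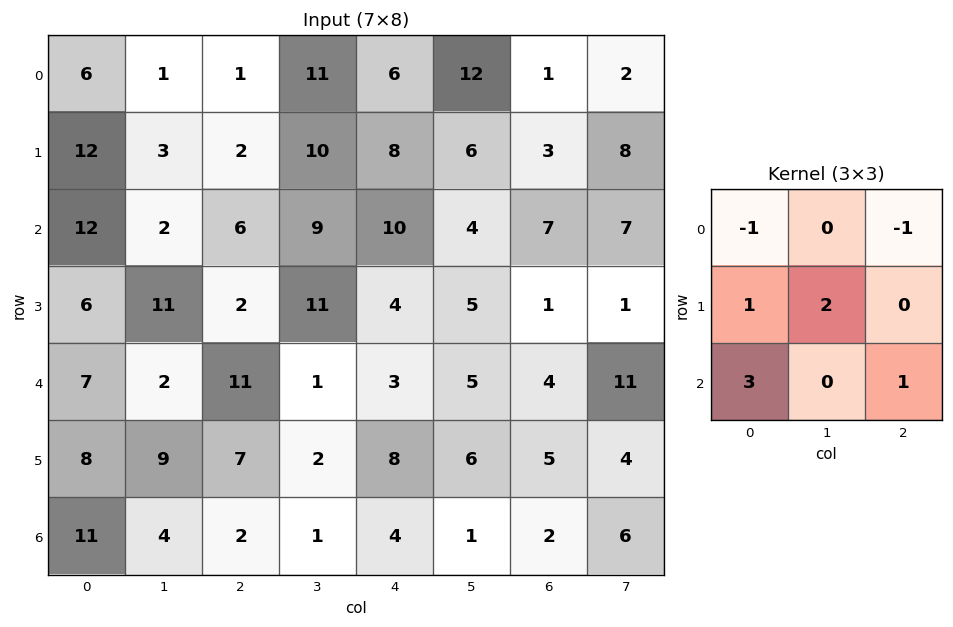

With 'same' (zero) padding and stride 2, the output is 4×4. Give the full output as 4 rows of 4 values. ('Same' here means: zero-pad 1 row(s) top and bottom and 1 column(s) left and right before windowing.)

Output[0,0]: The receptive field on the zero-padded input at this output position is [0 0 0 / 0 6 1 / 0 12 3]. Elementwise product with the kernel and sum: 0·-1 + 0·-1 + 0·1 + 6·2 + 0·3 + 3·1.
Output[0,1]: The receptive field on the zero-padded input at this output position is [0 0 0 / 1 1 11 / 3 2 10]. Elementwise product with the kernel and sum: 0·-1 + 0·-1 + 1·1 + 1·2 + 3·3 + 10·1.

15 22 59 40
32 45 51 20
12 31 3 29
13 -3 1 -5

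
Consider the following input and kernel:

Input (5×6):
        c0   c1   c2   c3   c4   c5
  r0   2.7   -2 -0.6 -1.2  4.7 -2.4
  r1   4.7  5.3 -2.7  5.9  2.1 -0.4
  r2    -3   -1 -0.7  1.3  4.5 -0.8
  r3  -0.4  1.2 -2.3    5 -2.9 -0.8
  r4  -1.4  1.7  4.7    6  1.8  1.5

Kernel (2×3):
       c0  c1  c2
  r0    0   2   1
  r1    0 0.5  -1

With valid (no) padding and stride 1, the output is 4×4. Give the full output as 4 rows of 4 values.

0.75 -9.65 3.15 8.45
8.1 -1.15 10.05 6.85
0.2 -6.25 12.5 7.55
-3.75 -3.25 8.3 -7.2

Output[0,0]: The receptive field on the input at this output position is [2.7 -2 -0.6 / 4.7 5.3 -2.7]. Elementwise product with the kernel and sum: -2·2 + -0.6·1 + 5.3·0.5 + -2.7·-1.
Output[0,1]: The receptive field on the input at this output position is [-2 -0.6 -1.2 / 5.3 -2.7 5.9]. Elementwise product with the kernel and sum: -0.6·2 + -1.2·1 + -2.7·0.5 + 5.9·-1.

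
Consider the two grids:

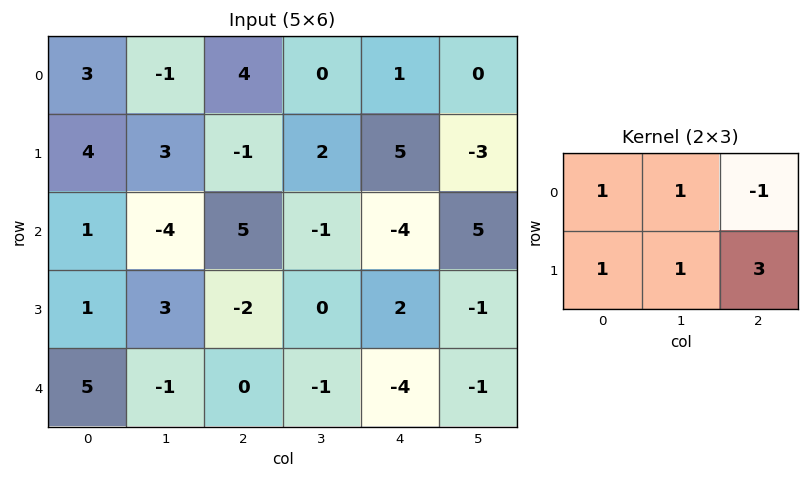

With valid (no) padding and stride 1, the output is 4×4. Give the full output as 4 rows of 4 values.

2 11 19 -1
20 -2 -12 20
-10 3 12 -11
10 -3 -17 -5

Output[0,0]: The receptive field on the input at this output position is [3 -1 4 / 4 3 -1]. Elementwise product with the kernel and sum: 3·1 + -1·1 + 4·-1 + 4·1 + 3·1 + -1·3.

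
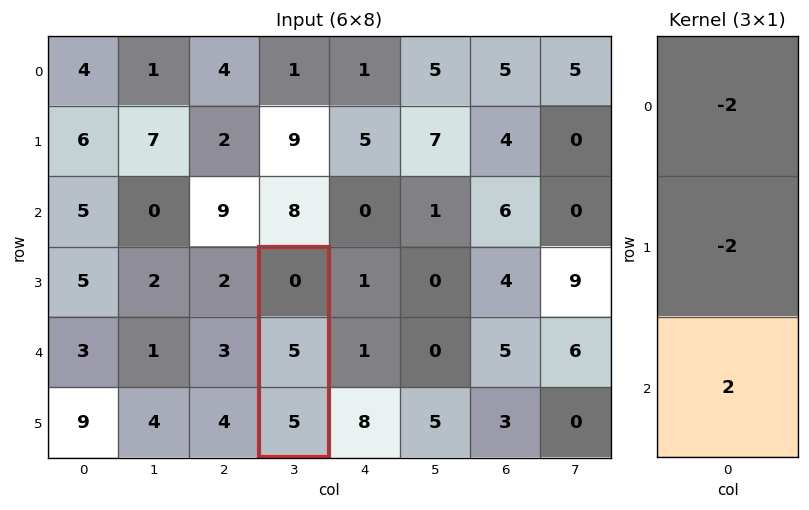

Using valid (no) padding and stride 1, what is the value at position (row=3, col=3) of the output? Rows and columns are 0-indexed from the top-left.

The receptive field on the input at this output position is [0 / 5 / 5]. Elementwise product with the kernel and sum: 0·-2 + 5·-2 + 5·2.

0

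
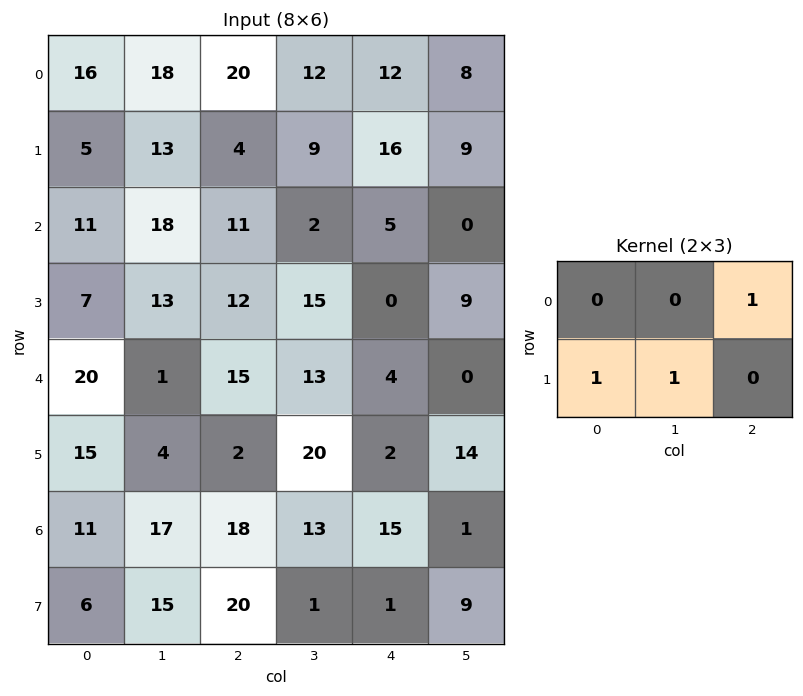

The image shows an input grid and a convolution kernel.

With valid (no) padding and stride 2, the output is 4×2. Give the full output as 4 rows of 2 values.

Output[0,0]: The receptive field on the input at this output position is [16 18 20 / 5 13 4]. Elementwise product with the kernel and sum: 20·1 + 5·1 + 13·1.

38 25
31 32
34 26
39 36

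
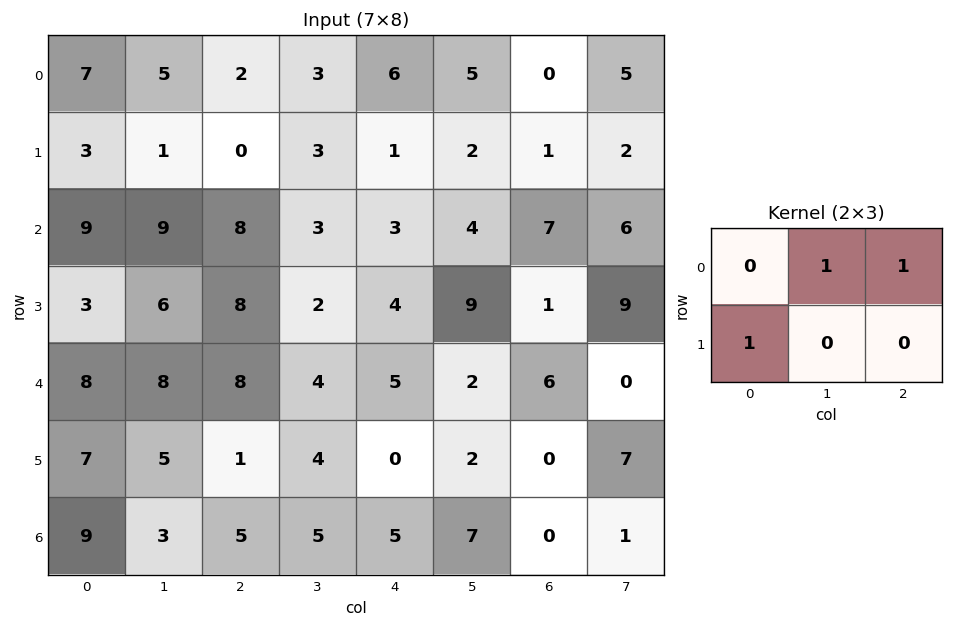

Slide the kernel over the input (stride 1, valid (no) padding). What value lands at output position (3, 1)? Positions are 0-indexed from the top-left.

The receptive field on the input at this output position is [6 8 2 / 8 8 4]. Elementwise product with the kernel and sum: 8·1 + 2·1 + 8·1.

18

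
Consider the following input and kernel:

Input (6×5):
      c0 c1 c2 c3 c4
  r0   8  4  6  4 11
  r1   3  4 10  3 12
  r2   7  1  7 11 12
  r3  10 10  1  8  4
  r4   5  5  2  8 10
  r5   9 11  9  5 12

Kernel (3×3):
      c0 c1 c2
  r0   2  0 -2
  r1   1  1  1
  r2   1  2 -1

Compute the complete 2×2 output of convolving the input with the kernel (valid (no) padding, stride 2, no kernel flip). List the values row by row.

Output[0,0]: The receptive field on the input at this output position is [8 4 6 / 3 4 10 / 7 1 7]. Elementwise product with the kernel and sum: 8·2 + 6·-2 + 3·1 + 4·1 + 10·1 + 7·1 + 1·2 + 7·-1.

23 32
34 11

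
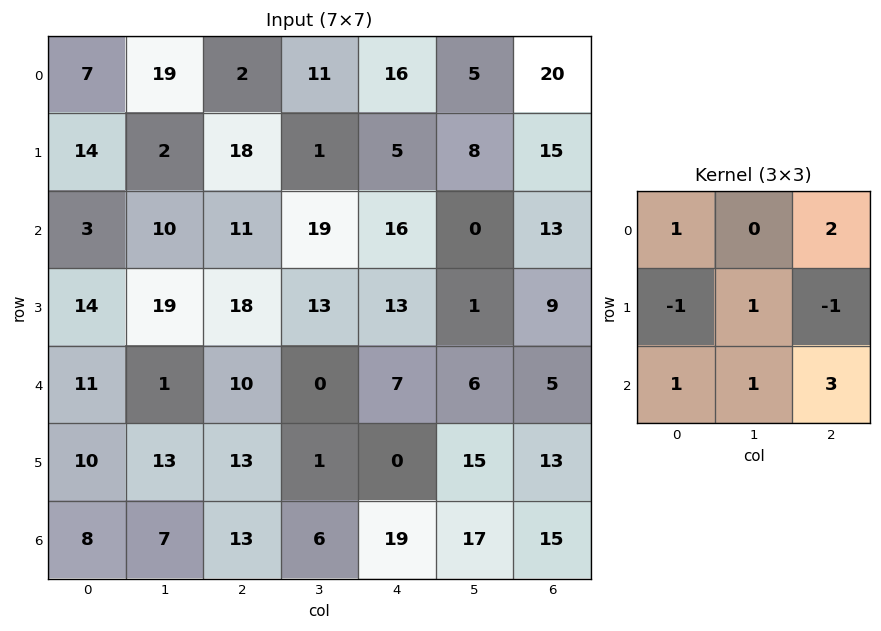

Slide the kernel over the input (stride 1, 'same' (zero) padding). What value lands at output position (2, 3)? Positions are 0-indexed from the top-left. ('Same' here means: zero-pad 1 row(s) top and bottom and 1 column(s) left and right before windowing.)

The receptive field on the zero-padded input at this output position is [18 1 5 / 11 19 16 / 18 13 13]. Elementwise product with the kernel and sum: 18·1 + 5·2 + 11·-1 + 19·1 + 16·-1 + 18·1 + 13·1 + 13·3.

90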